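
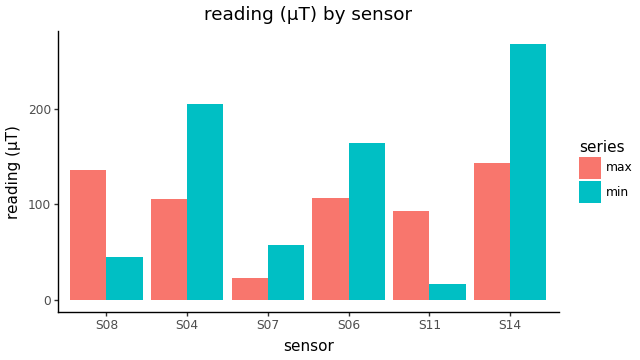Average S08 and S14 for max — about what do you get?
(125 + 150) / 2 ≈ 138.

≈ 138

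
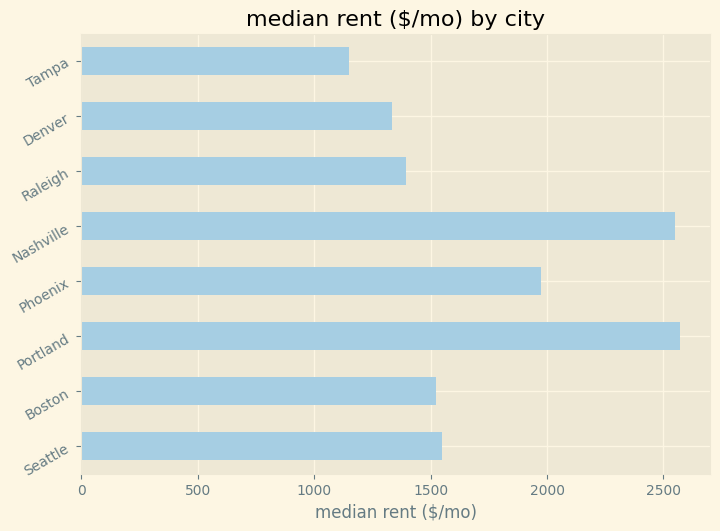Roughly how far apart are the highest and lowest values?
≈ 1500

Max Portland ≈ 2500, min Tampa ≈ 1000; range ≈ 1500.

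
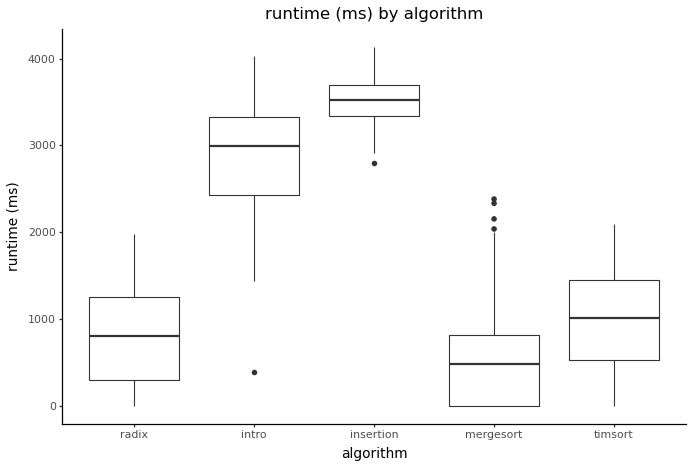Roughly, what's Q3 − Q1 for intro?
Q3 ≈ 3500, Q1 ≈ 2500; IQR ≈ 1000.

≈ 1000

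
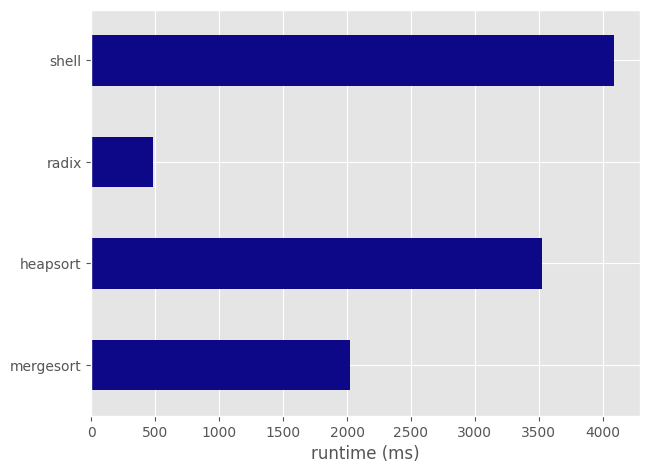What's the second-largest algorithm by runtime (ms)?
Top 3: shell ≈ 4000, heapsort ≈ 3500, mergesort ≈ 2000.

heapsort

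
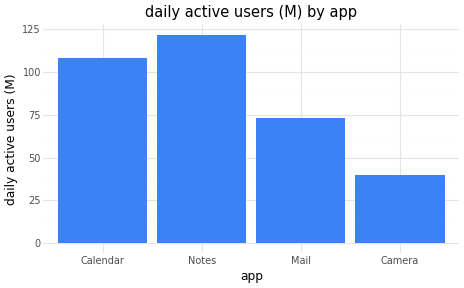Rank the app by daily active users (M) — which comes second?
Top 3: Notes ≈ 120, Calendar ≈ 100, Mail ≈ 80.

Calendar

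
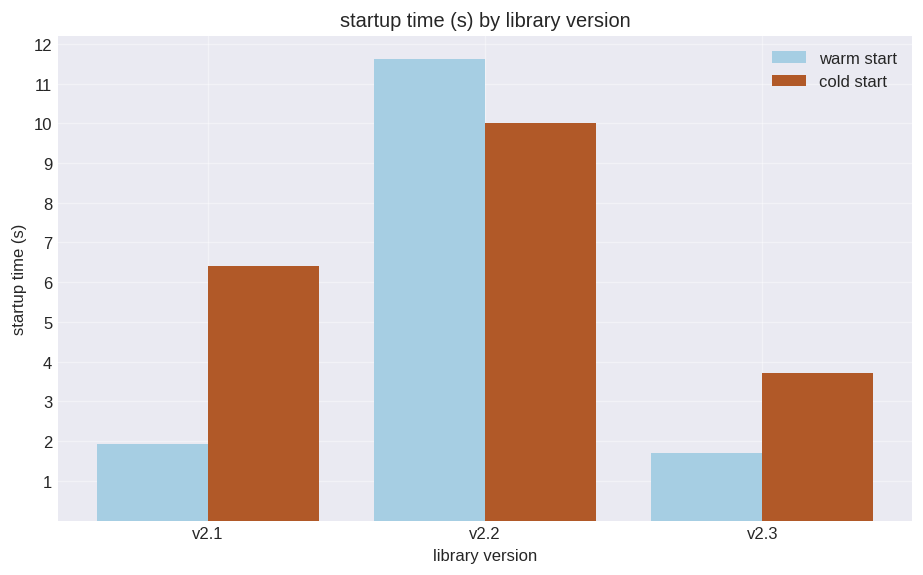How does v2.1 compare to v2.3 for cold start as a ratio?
v2.1 ≈ 6, v2.3 ≈ 4; 6/4 ≈ 1.5.

≈ 1.5×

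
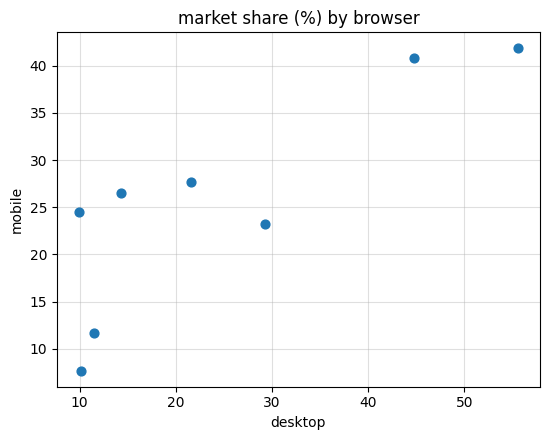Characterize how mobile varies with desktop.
Points are positively correlated; strong (|r| ≈ 0.8).

positive, strong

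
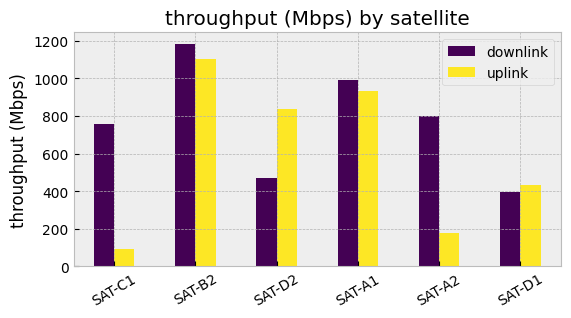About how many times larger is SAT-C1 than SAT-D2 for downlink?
≈ 1.6×

SAT-C1 ≈ 800, SAT-D2 ≈ 500; 800/500 ≈ 1.6.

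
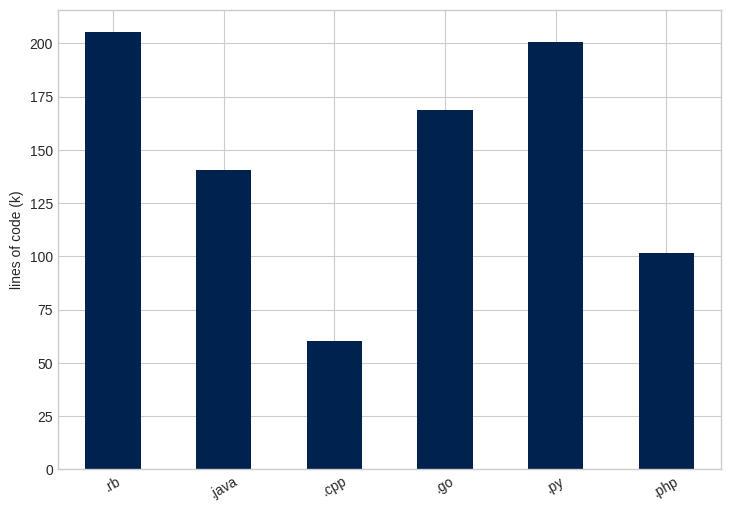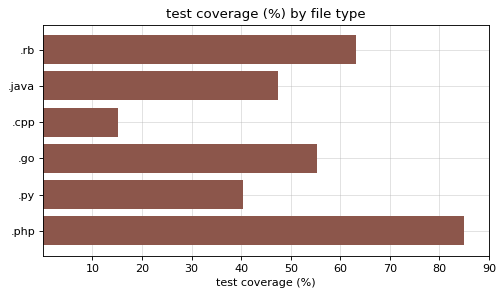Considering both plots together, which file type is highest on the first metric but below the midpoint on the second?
Chart 2 median test coverage (%) ≈ 50; below-median file types: .java, .cpp, .py. Among those, .py has the highest lines of code (k) (≈ 200).

.py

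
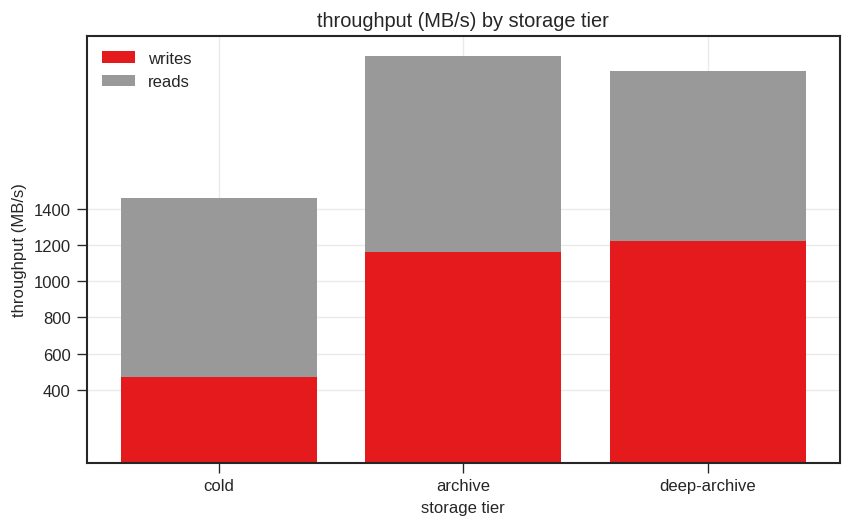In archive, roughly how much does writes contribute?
≈ 1200

writes top ≈ 1200, bottom ≈ 0; segment ≈ 1200.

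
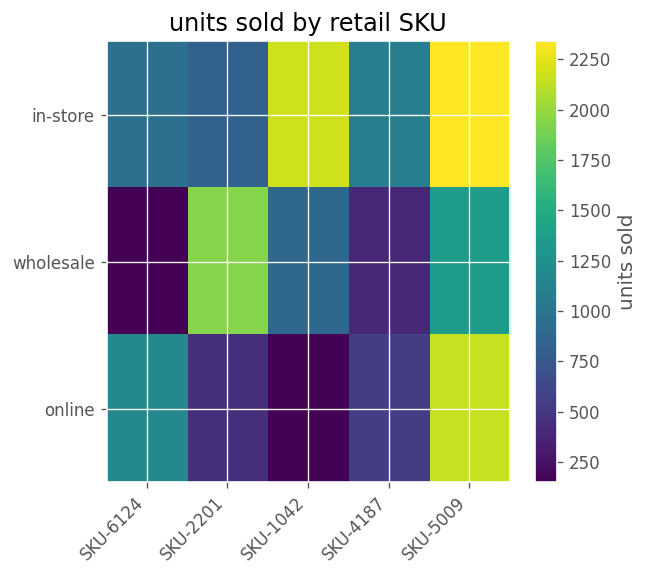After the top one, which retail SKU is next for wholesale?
SKU-5009

Top 3 for wholesale: SKU-2201 ≈ 2000, SKU-5009 ≈ 1400, SKU-1042 ≈ 800.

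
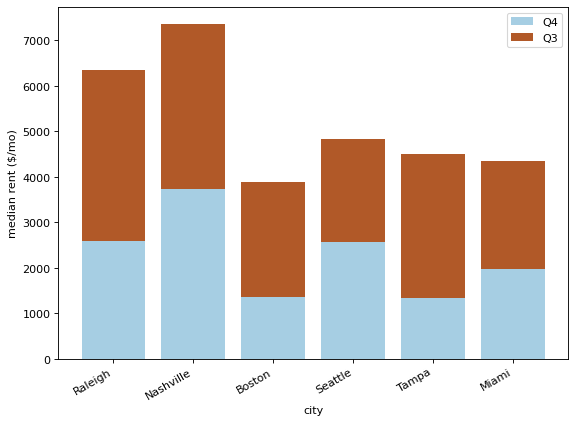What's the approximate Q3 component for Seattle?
≈ 2000

Q3 top ≈ 5000, bottom ≈ 3000; segment ≈ 2000.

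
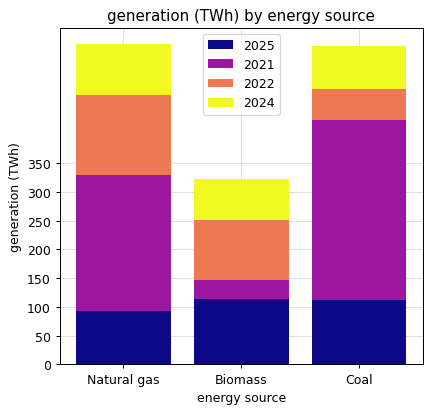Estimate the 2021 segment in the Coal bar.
2021 top ≈ 450, bottom ≈ 100; segment ≈ 350.

≈ 350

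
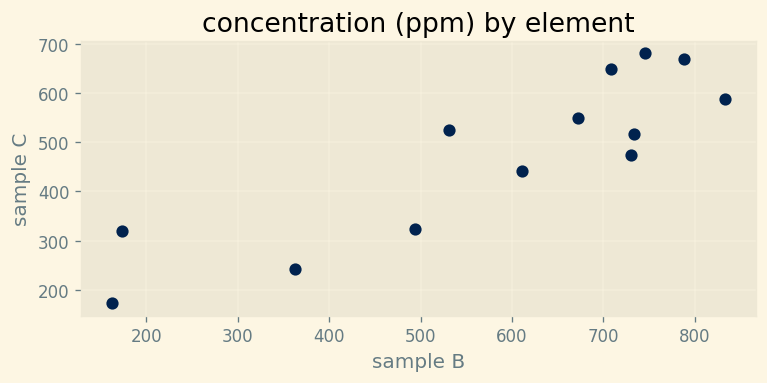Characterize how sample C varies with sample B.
positive, strong

Points are positively correlated; strong (|r| ≈ 0.9).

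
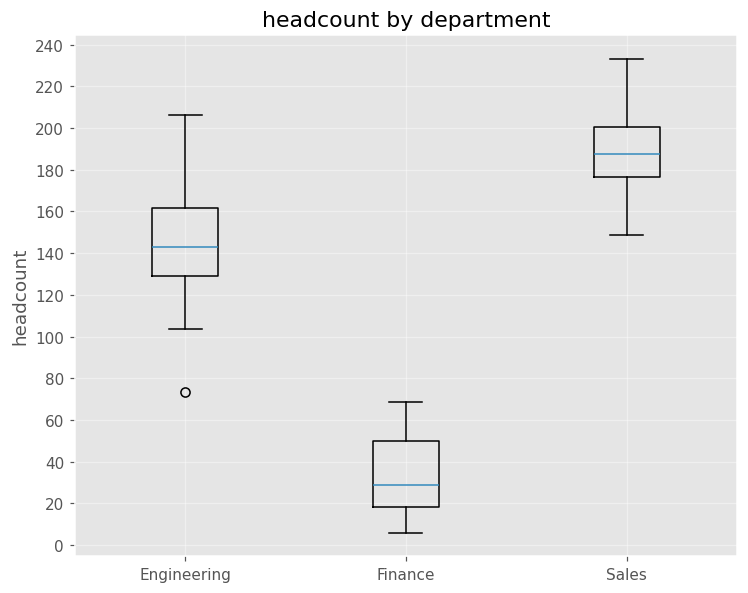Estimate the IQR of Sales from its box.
Q3 ≈ 200, Q1 ≈ 180; IQR ≈ 20.

≈ 20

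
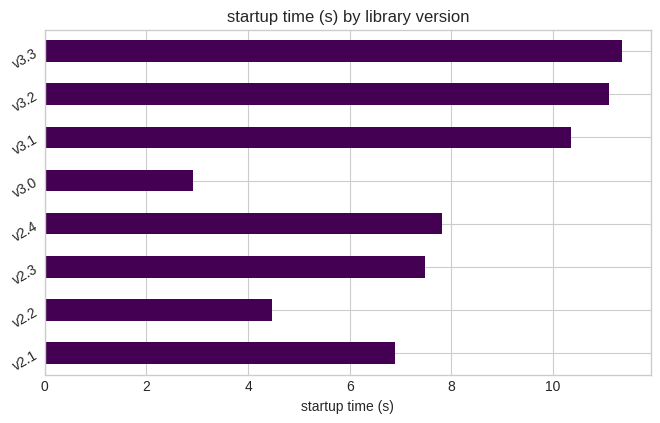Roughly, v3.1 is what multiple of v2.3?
≈ 1.43×

v3.1 ≈ 10, v2.3 ≈ 7; 10/7 ≈ 1.43.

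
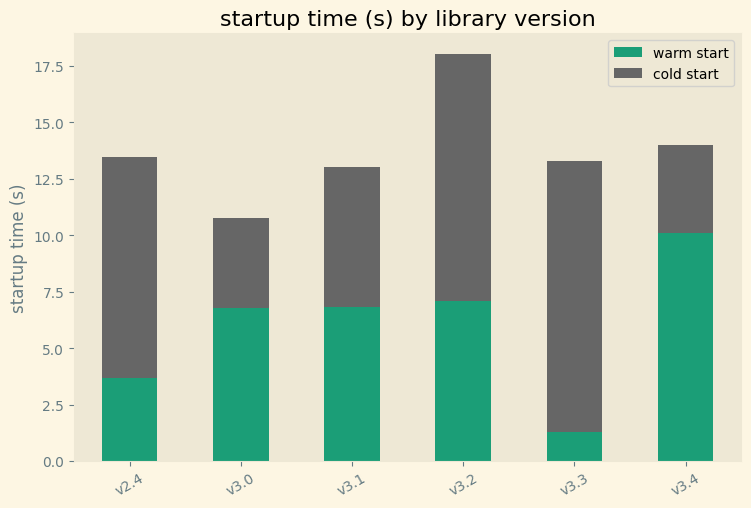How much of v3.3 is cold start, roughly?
≈ 12

cold start top ≈ 14, bottom ≈ 2; segment ≈ 12.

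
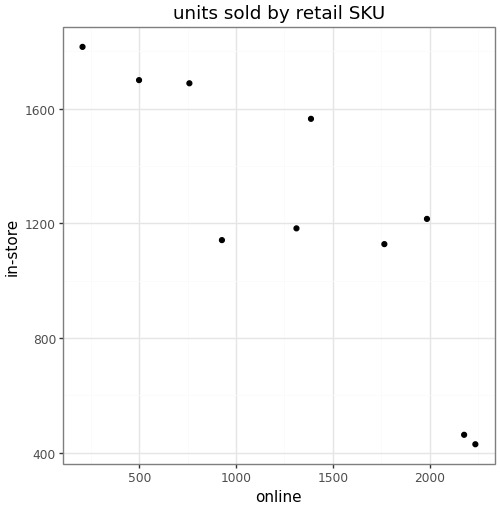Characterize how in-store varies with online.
Points are negatively correlated; strong (|r| ≈ 0.9).

negative, strong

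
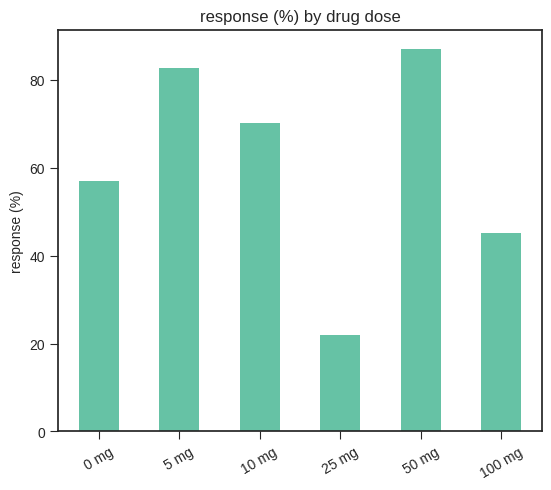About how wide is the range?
≈ 70

Max 50 mg ≈ 90, min 25 mg ≈ 20; range ≈ 70.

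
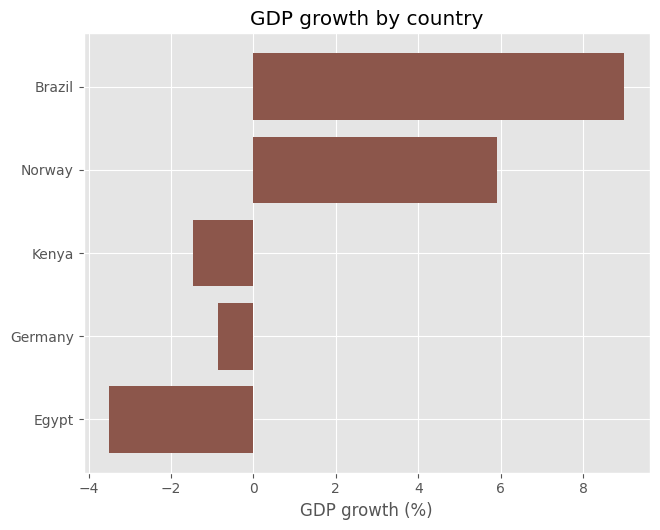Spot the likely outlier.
Brazil ≈ 8; the rest sit between ≈ -4 and ≈ 6.

Brazil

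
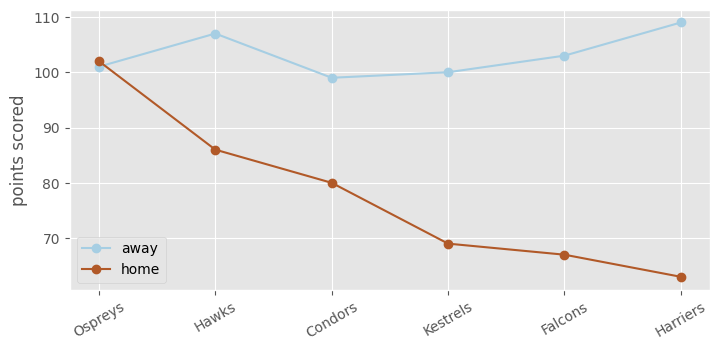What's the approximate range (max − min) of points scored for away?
≈ 10

Max Harriers ≈ 110, min Condors ≈ 100; range ≈ 10.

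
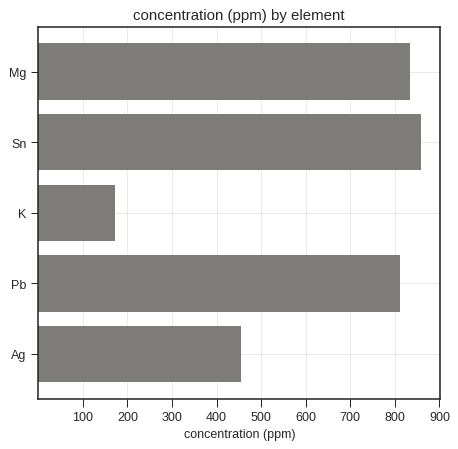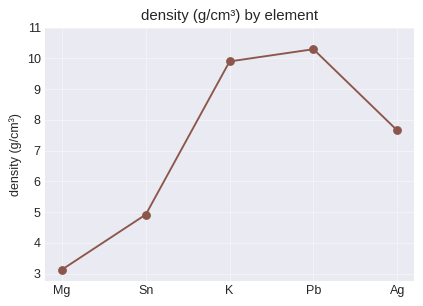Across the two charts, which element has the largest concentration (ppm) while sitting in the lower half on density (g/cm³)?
Sn

Chart 2 median density (g/cm³) ≈ 8; below-median elements: Mg, Sn. Among those, Sn has the highest concentration (ppm) (≈ 900).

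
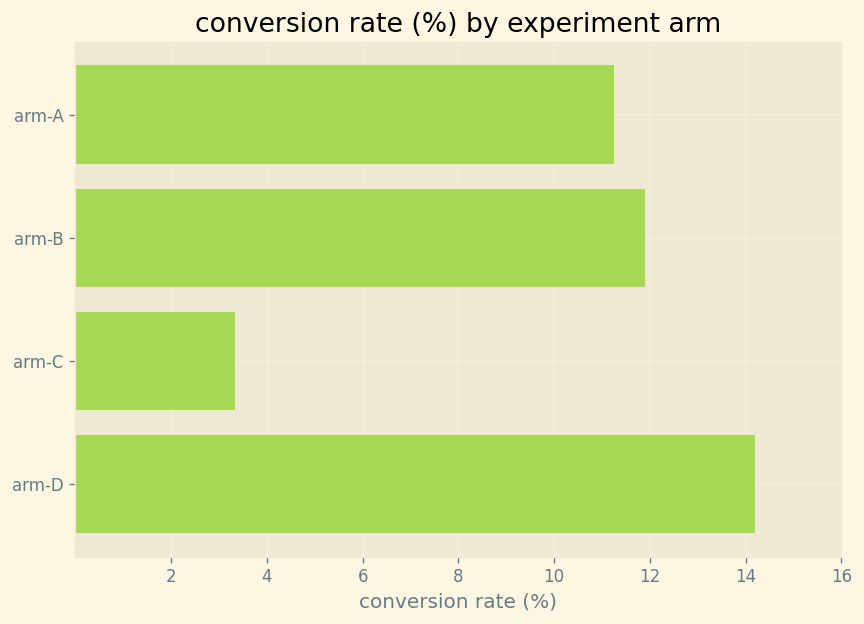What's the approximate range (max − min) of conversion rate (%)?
Max arm-D ≈ 14, min arm-C ≈ 4; range ≈ 10.

≈ 10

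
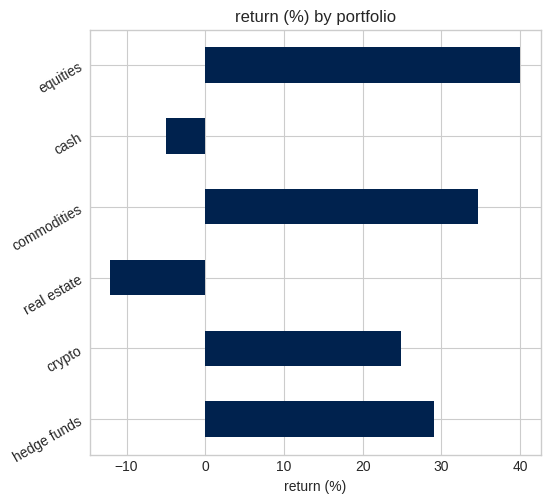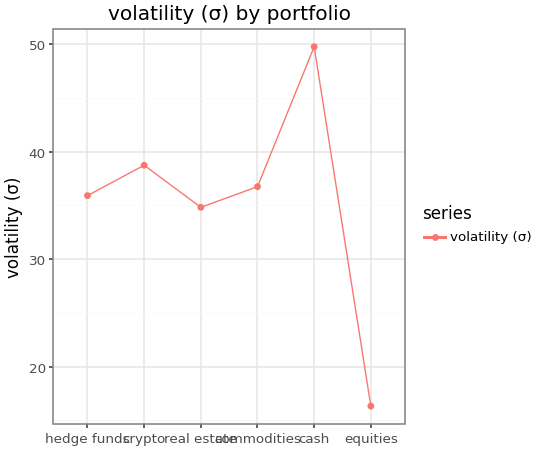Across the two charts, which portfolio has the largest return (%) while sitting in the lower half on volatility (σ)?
equities

Chart 2 median volatility (σ) ≈ 35; below-median portfolios: hedge funds, real estate, equities. Among those, equities has the highest return (%) (≈ 40).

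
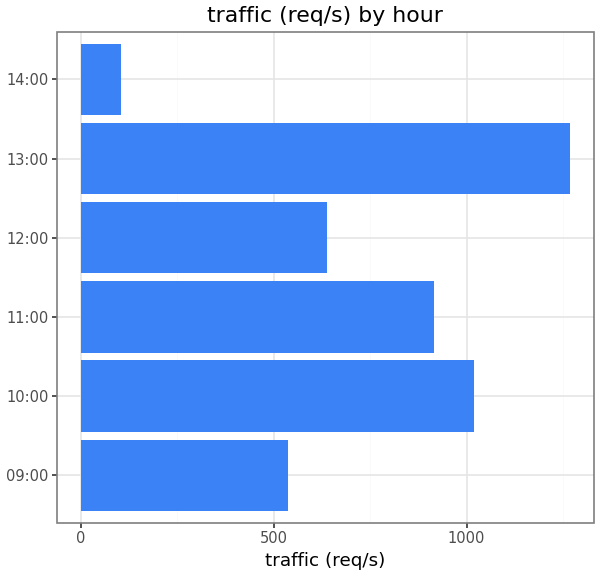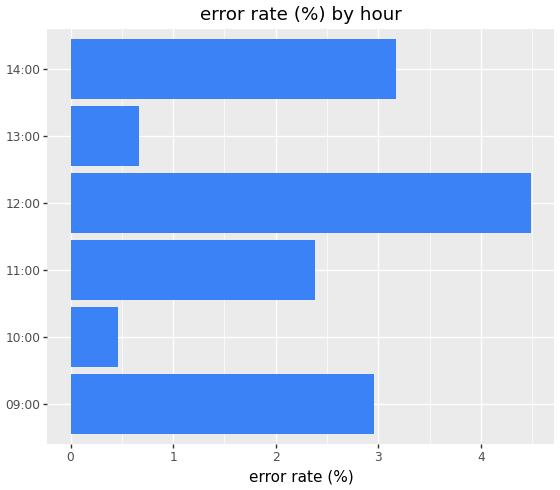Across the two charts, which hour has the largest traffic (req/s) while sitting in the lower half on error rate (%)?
Chart 2 median error rate (%) ≈ 2.5; below-median hours: 10:00, 11:00, 13:00. Among those, 13:00 has the highest traffic (req/s) (≈ 1200).

13:00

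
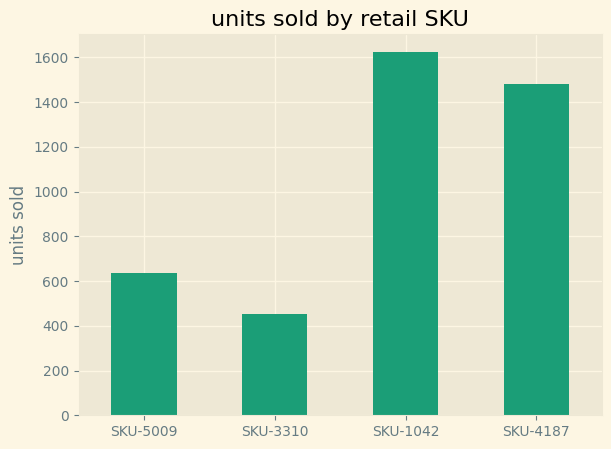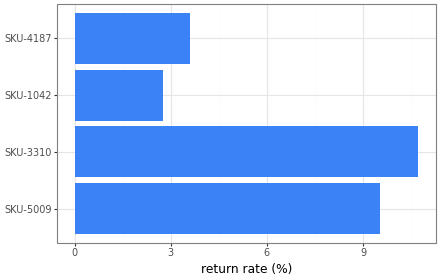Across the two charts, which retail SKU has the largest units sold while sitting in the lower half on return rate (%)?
SKU-1042

Chart 2 median return rate (%) ≈ 7; below-median retail SKUs: SKU-1042, SKU-4187. Among those, SKU-1042 has the highest units sold (≈ 1600).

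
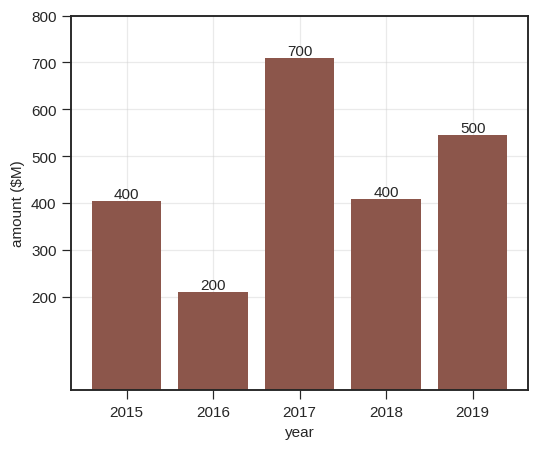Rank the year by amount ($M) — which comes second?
Top 3: 2017 ≈ 700, 2019 ≈ 500, 2018 ≈ 400.

2019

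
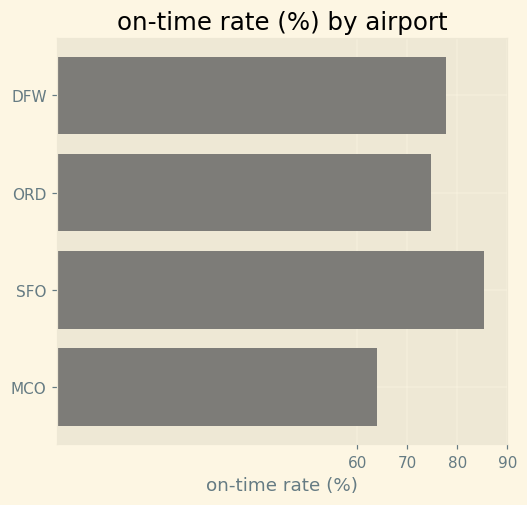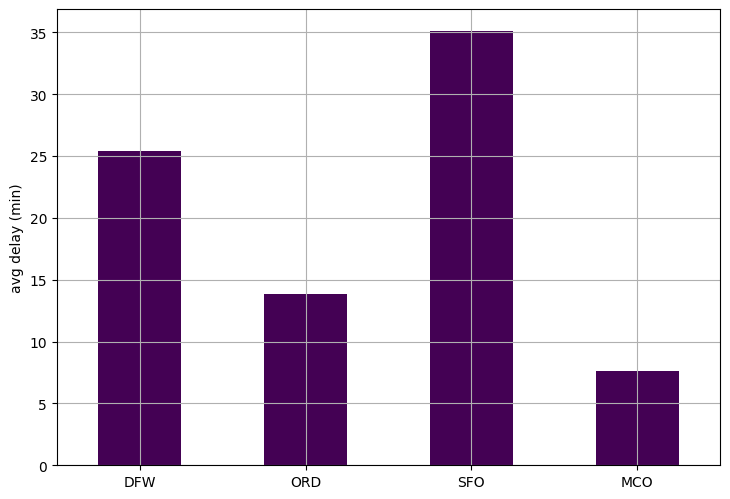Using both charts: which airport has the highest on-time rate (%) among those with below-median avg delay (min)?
Chart 2 median avg delay (min) ≈ 20; below-median airports: ORD, MCO. Among those, ORD has the highest on-time rate (%) (≈ 70).

ORD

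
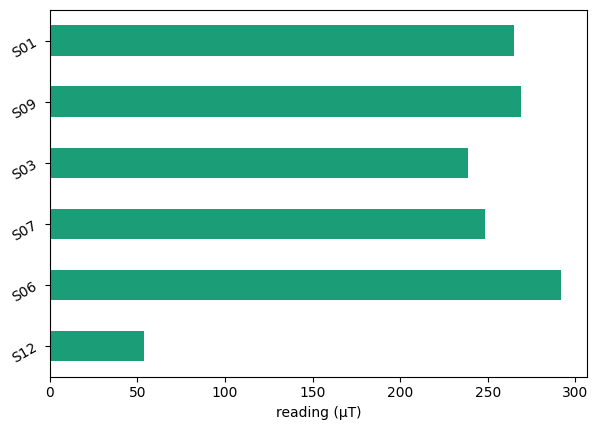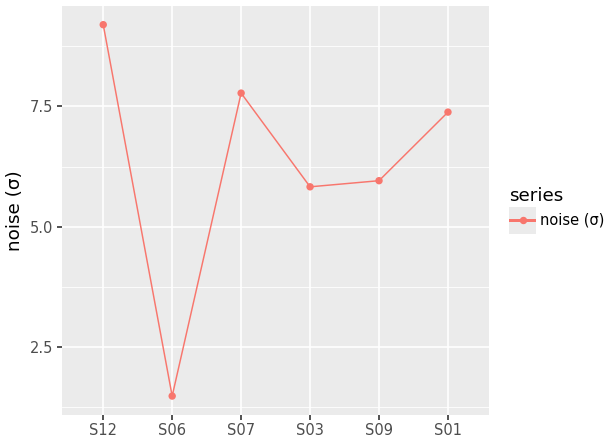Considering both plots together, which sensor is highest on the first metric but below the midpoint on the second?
Chart 2 median noise (σ) ≈ 7; below-median sensors: S06, S03, S09. Among those, S06 has the highest reading (µT) (≈ 300).

S06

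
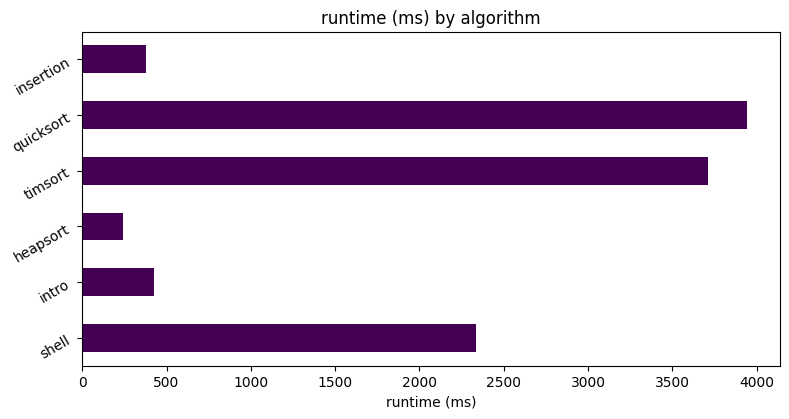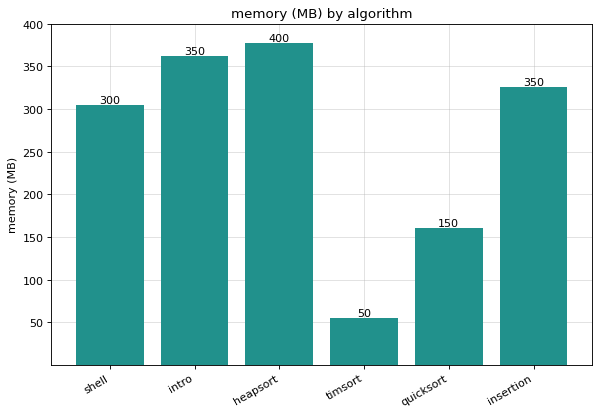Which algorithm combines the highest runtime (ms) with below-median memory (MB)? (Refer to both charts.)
Chart 2 median memory (MB) ≈ 300; below-median algorithms: shell, timsort, quicksort. Among those, quicksort has the highest runtime (ms) (≈ 4000).

quicksort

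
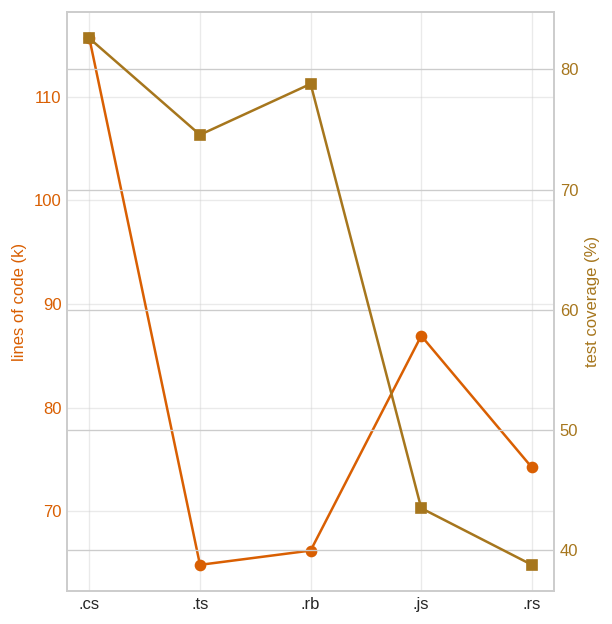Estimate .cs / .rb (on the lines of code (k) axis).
≈ 1.77×

.cs ≈ 115, .rb ≈ 65; 115/65 ≈ 1.77.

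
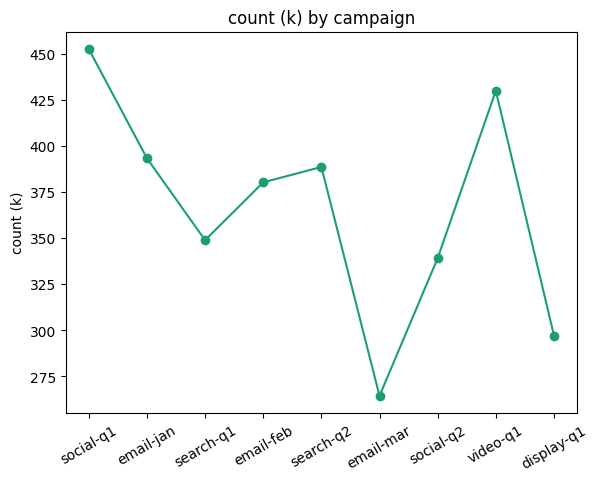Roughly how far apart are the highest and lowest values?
Max social-q1 ≈ 460, min email-mar ≈ 260; range ≈ 200.

≈ 200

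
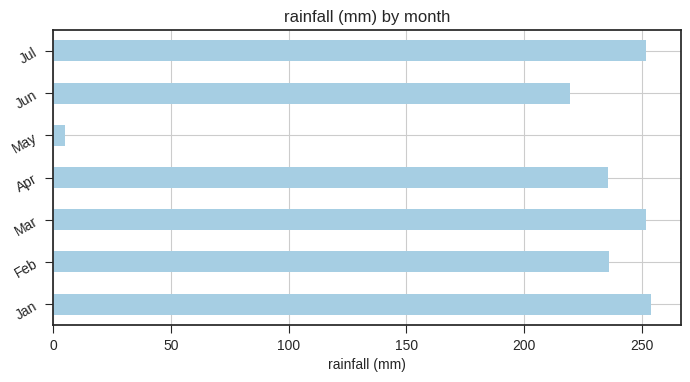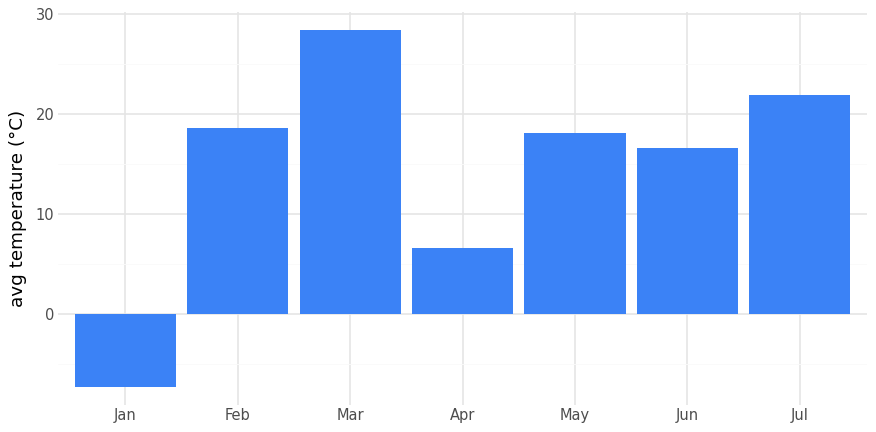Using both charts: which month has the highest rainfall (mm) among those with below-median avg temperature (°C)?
Chart 2 median avg temperature (°C) ≈ 20; below-median months: Jan, Apr, Jun. Among those, Jan has the highest rainfall (mm) (≈ 250).

Jan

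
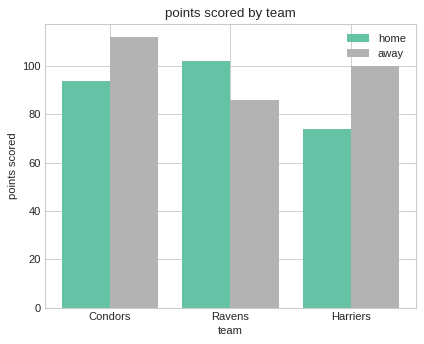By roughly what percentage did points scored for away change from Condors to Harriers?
≈ -9.1%

Condors ≈ 110, Harriers ≈ 100; (100 − 110) / 110 ≈ -9.1%.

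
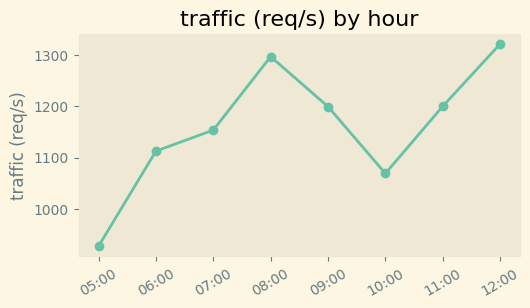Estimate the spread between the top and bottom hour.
Max 12:00 ≈ 1300, min 05:00 ≈ 950; range ≈ 350.

≈ 350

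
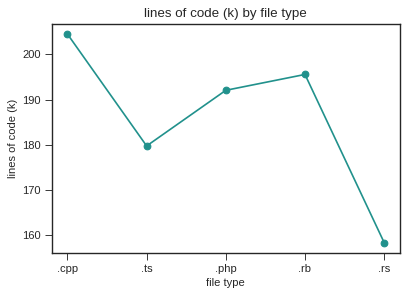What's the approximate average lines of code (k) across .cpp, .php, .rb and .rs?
(205 + 190 + 195 + 160) / 4 ≈ 188.

≈ 188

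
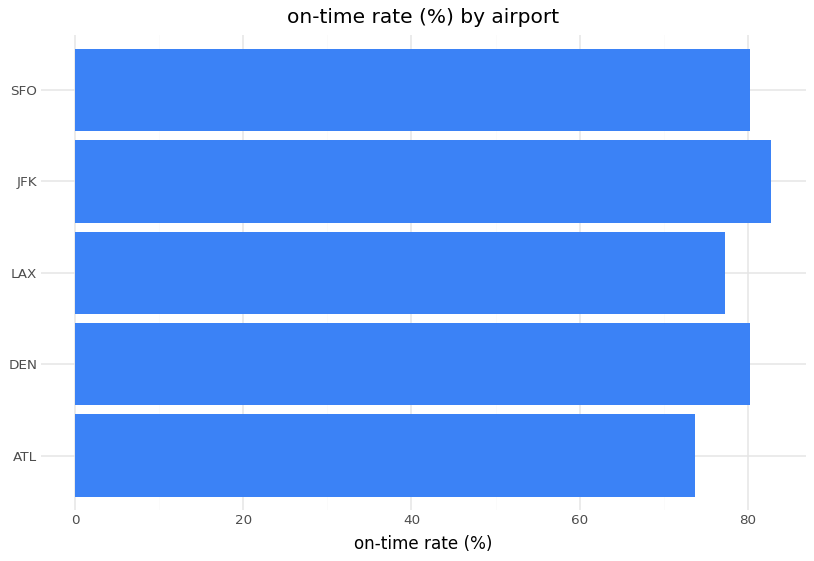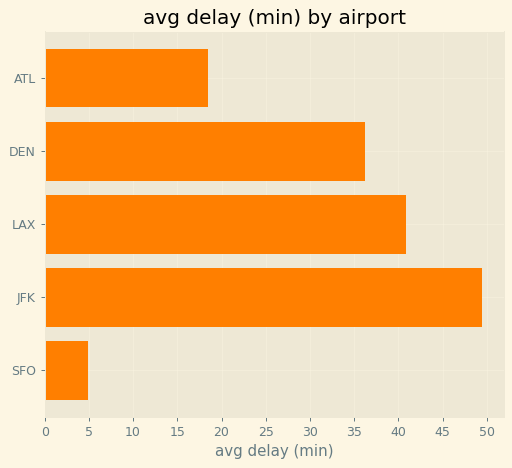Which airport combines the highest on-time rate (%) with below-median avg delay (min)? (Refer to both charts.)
Chart 2 median avg delay (min) ≈ 35; below-median airports: ATL, SFO. Among those, SFO has the highest on-time rate (%) (≈ 80).

SFO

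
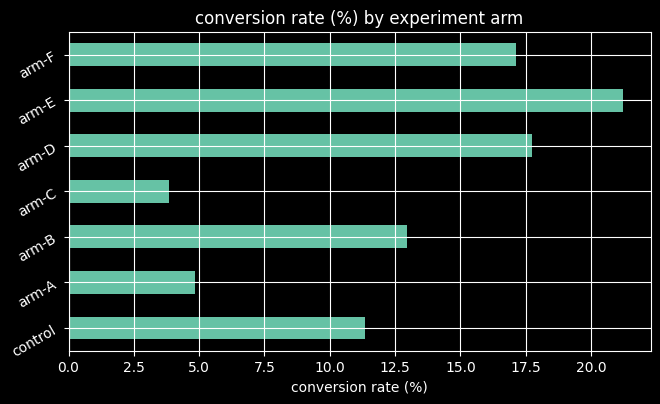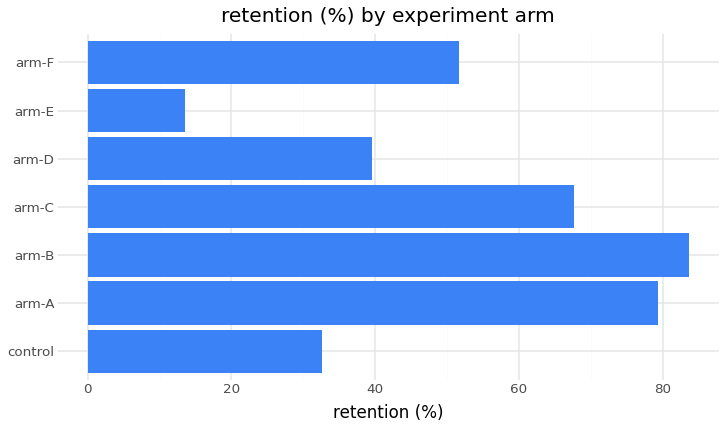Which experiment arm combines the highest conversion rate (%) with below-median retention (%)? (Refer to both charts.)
arm-E

Chart 2 median retention (%) ≈ 50; below-median experiment arms: control, arm-D, arm-E. Among those, arm-E has the highest conversion rate (%) (≈ 22).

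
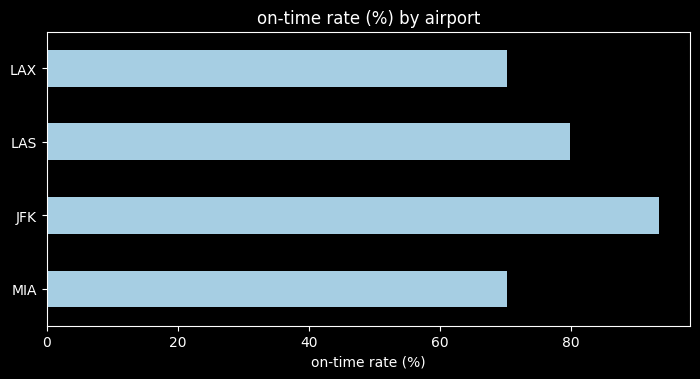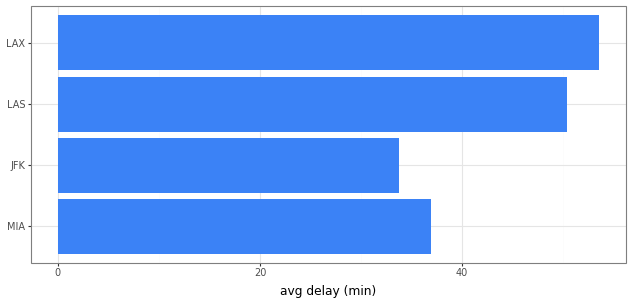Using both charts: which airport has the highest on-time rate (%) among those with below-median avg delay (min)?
JFK

Chart 2 median avg delay (min) ≈ 45; below-median airports: MIA, JFK. Among those, JFK has the highest on-time rate (%) (≈ 90).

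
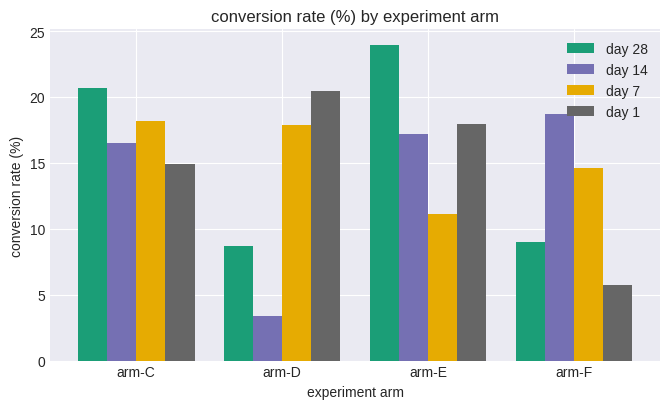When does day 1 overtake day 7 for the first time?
arm-C: day 1 ≈ 14 vs day 7 ≈ 18 (not yet); arm-D: day 1 ≈ 20 vs day 7 ≈ 18 (first crossover).

arm-D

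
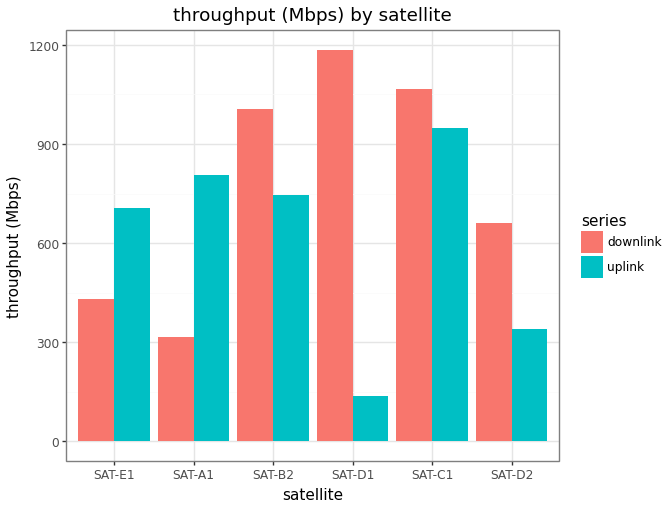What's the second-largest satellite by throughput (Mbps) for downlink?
Top 3 for downlink: SAT-D1 ≈ 1200, SAT-C1 ≈ 1100, SAT-B2 ≈ 1000.

SAT-C1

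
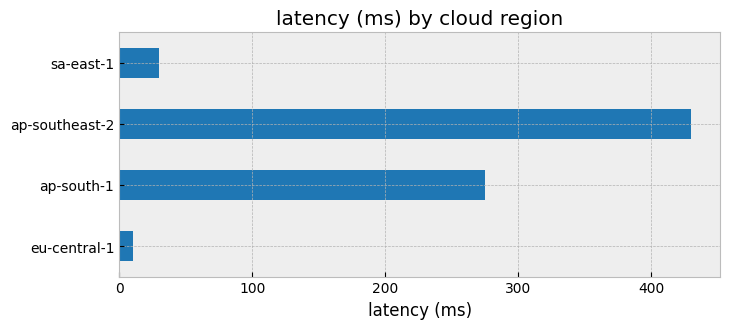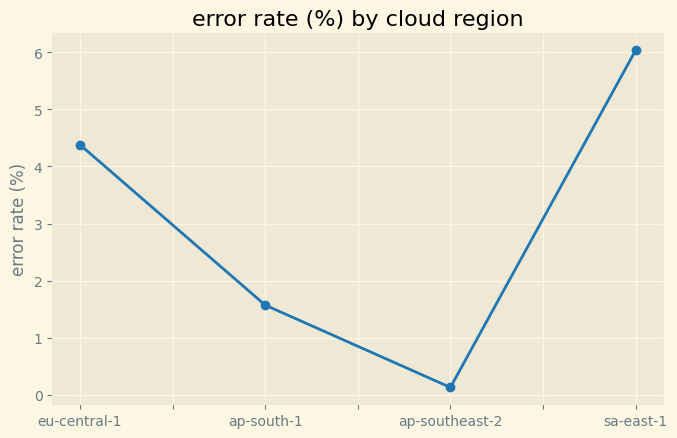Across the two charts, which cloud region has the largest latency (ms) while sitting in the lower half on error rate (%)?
Chart 2 median error rate (%) ≈ 3; below-median cloud regions: ap-south-1, ap-southeast-2. Among those, ap-southeast-2 has the highest latency (ms) (≈ 450).

ap-southeast-2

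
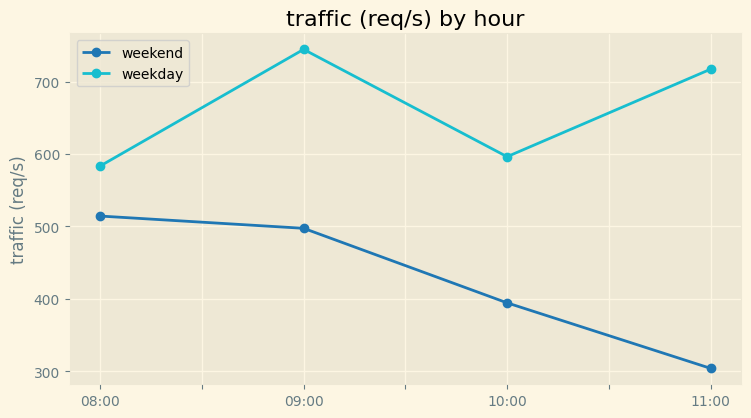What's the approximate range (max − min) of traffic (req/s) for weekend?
Max 08:00 ≈ 500, min 11:00 ≈ 300; range ≈ 200.

≈ 200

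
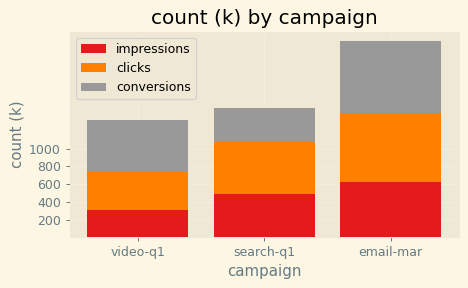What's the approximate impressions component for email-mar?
impressions top ≈ 600, bottom ≈ 0; segment ≈ 600.

≈ 600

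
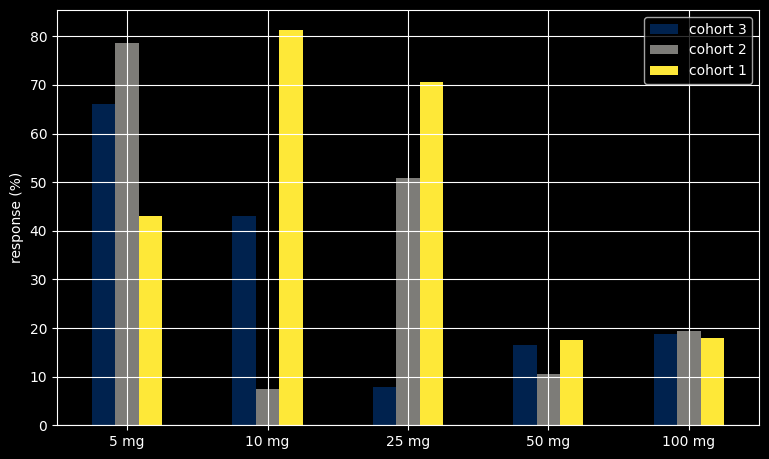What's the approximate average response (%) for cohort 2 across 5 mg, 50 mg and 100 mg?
(80 + 10 + 20) / 3 ≈ 37.

≈ 37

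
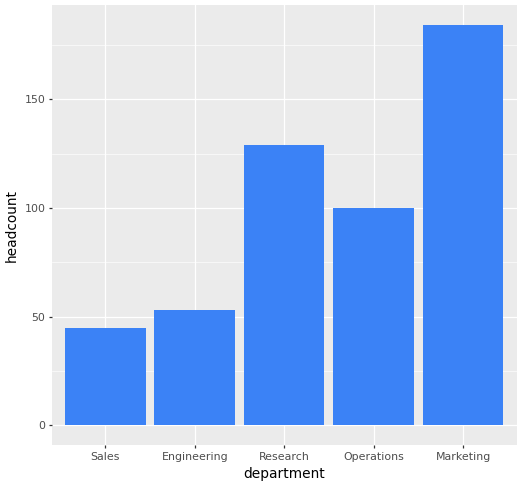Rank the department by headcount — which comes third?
Top 4: Marketing ≈ 180, Research ≈ 120, Operations ≈ 100, Engineering ≈ 60.

Operations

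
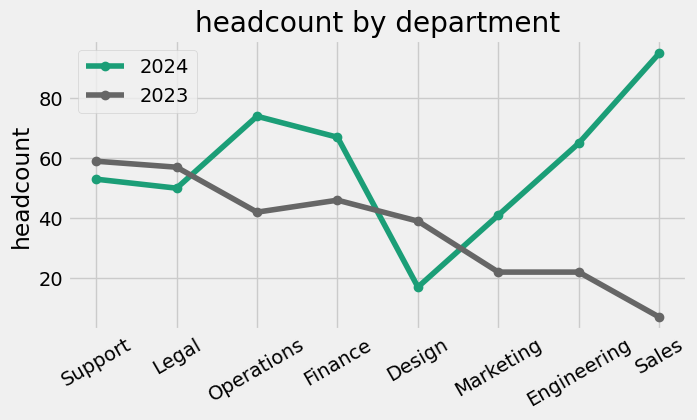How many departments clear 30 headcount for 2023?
Above 30: Support, Legal, Operations, Finance, Design.

5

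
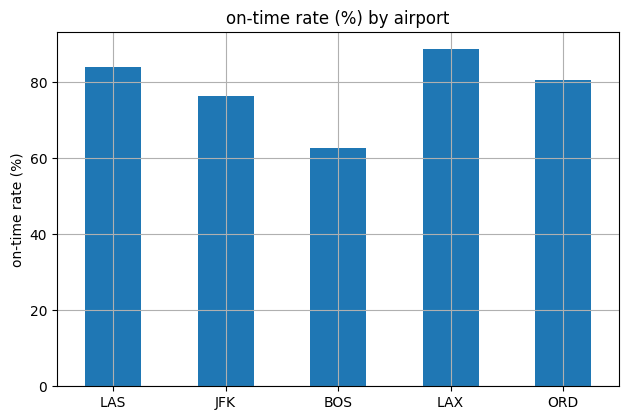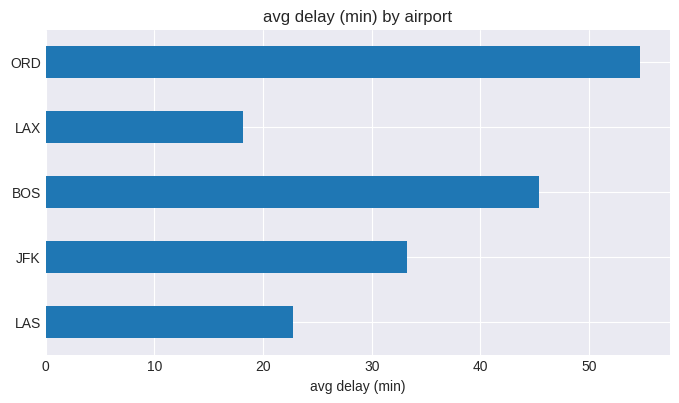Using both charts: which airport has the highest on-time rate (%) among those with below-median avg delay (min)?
LAX

Chart 2 median avg delay (min) ≈ 30; below-median airports: LAS, LAX. Among those, LAX has the highest on-time rate (%) (≈ 90).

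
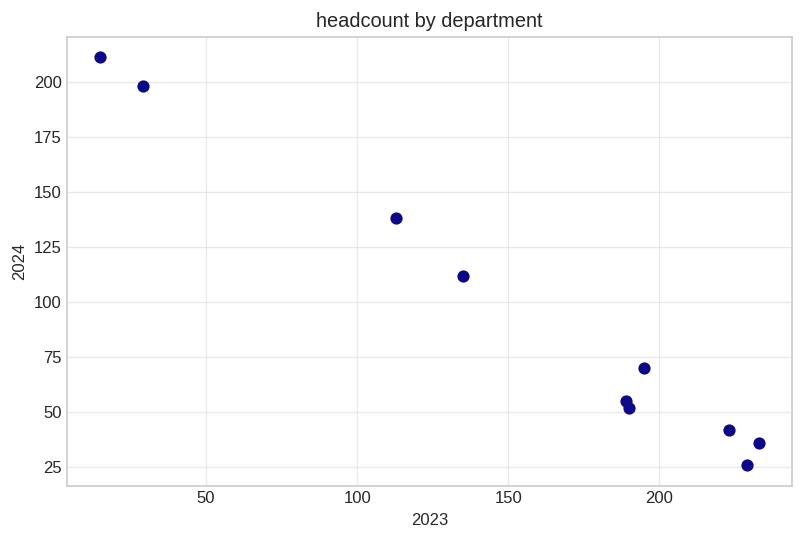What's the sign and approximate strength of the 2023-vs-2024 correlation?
negative, strong

Points are negatively correlated; strong (|r| ≈ 1.0).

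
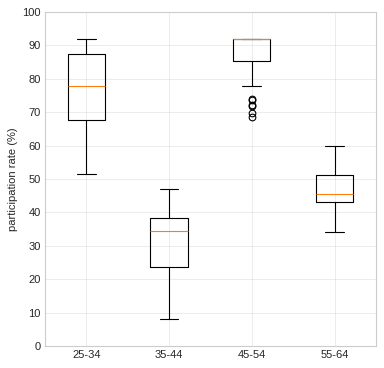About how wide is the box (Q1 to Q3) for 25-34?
Q3 ≈ 90, Q1 ≈ 70; IQR ≈ 20.

≈ 20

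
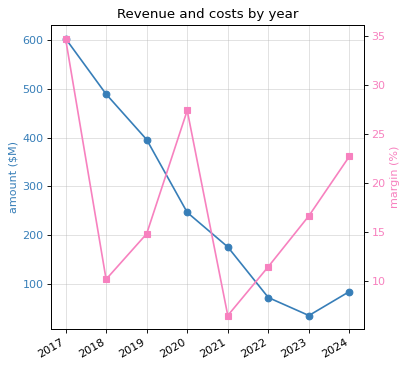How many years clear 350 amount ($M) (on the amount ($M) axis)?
3

Above 350: 2017, 2018, 2019.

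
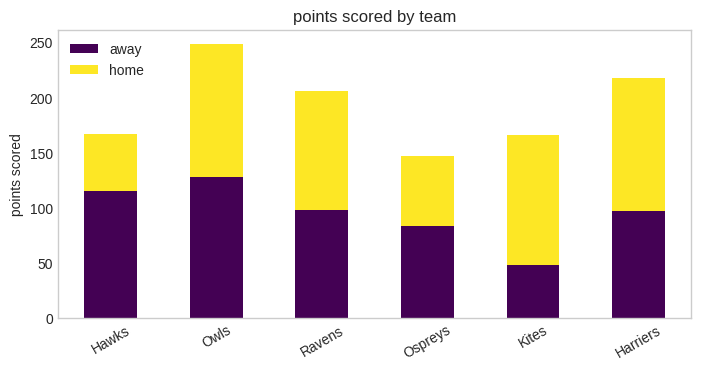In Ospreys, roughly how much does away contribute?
≈ 75

away top ≈ 75, bottom ≈ 0; segment ≈ 75.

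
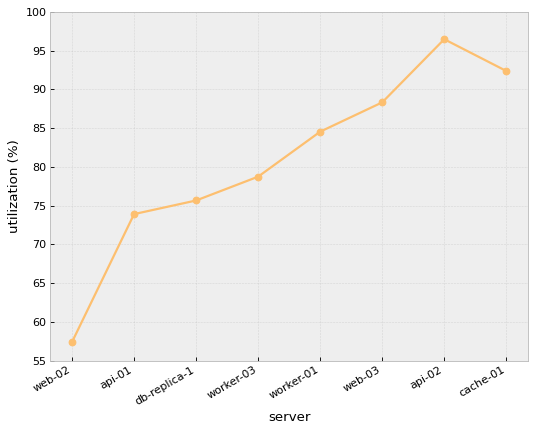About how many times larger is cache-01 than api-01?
≈ 1.2×

cache-01 ≈ 90, api-01 ≈ 75; 90/75 ≈ 1.2.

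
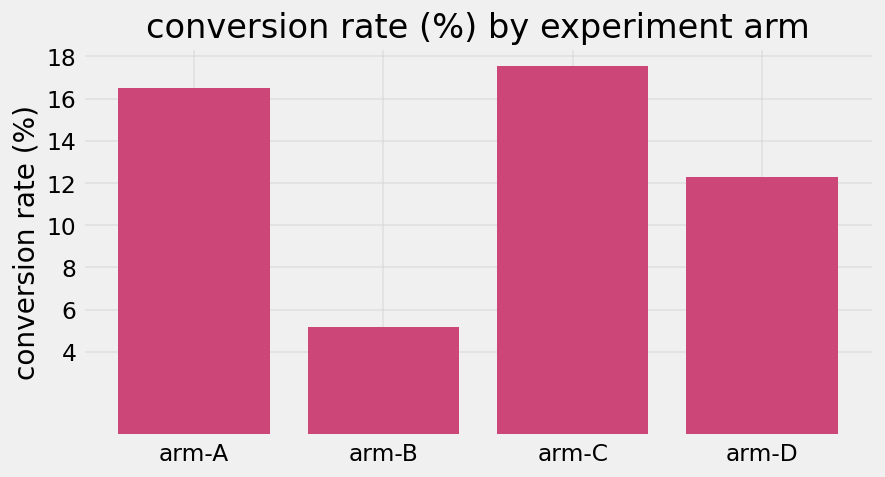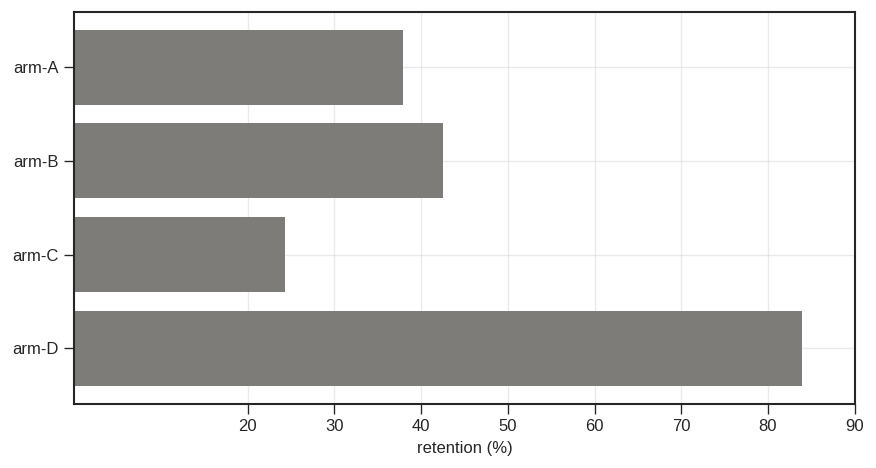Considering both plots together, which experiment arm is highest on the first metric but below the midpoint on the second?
arm-C

Chart 2 median retention (%) ≈ 40; below-median experiment arms: arm-A, arm-C. Among those, arm-C has the highest conversion rate (%) (≈ 18).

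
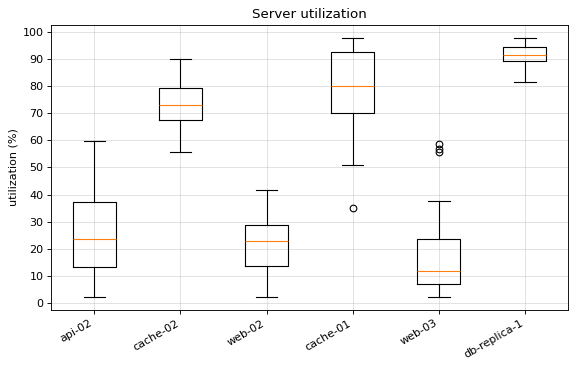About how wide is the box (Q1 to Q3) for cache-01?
≈ 20

Q3 ≈ 90, Q1 ≈ 70; IQR ≈ 20.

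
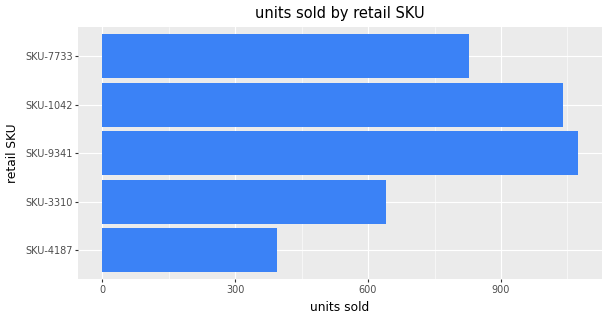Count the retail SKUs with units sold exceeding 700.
3

Above 700: SKU-9341, SKU-1042, SKU-7733.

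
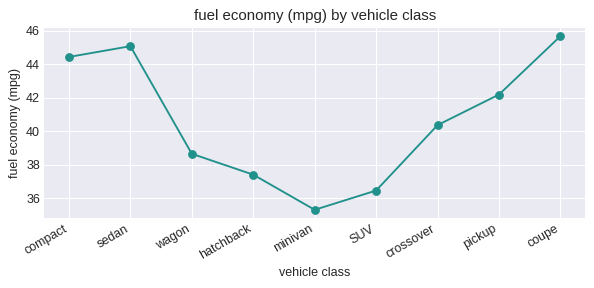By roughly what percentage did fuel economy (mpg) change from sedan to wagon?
sedan ≈ 45, wagon ≈ 39; (39 − 45) / 45 ≈ -13.3%.

≈ -13.3%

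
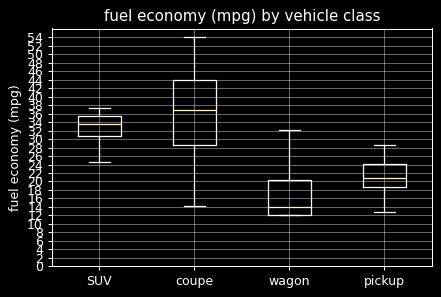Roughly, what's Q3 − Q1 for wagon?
≈ 8

Q3 ≈ 20, Q1 ≈ 12; IQR ≈ 8.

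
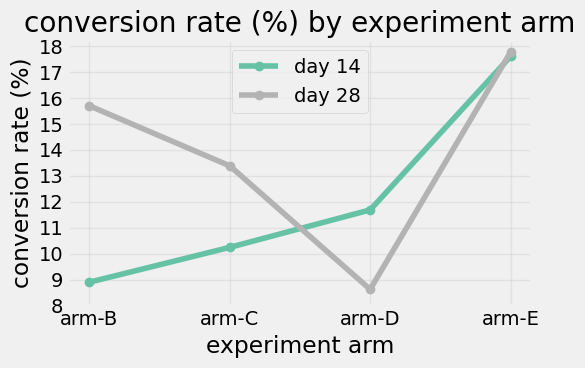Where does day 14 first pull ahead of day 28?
arm-C: day 14 ≈ 10 vs day 28 ≈ 13 (not yet); arm-D: day 14 ≈ 12 vs day 28 ≈ 9 (first crossover).

arm-D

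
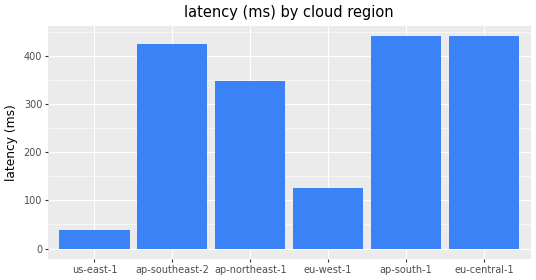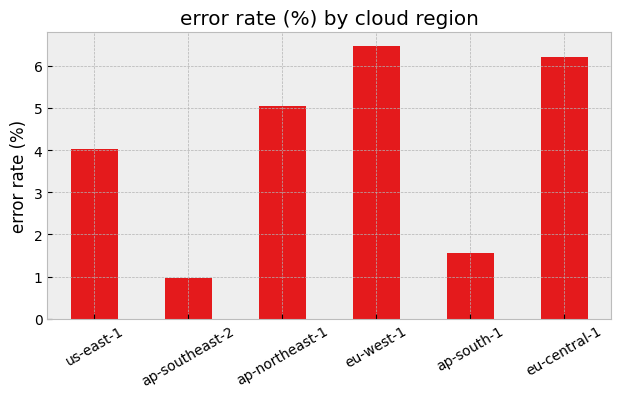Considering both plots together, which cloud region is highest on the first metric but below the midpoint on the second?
Chart 2 median error rate (%) ≈ 5; below-median cloud regions: us-east-1, ap-southeast-2, ap-south-1. Among those, ap-south-1 has the highest latency (ms) (≈ 450).

ap-south-1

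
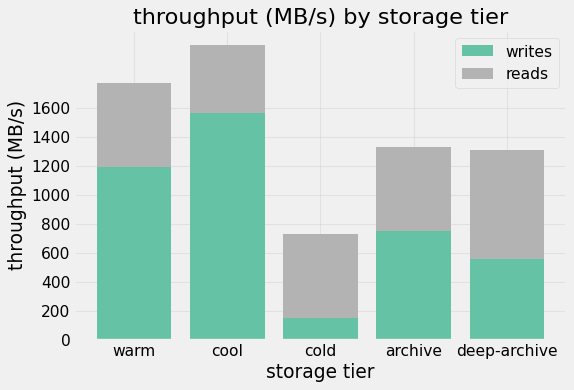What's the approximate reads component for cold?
≈ 600

reads top ≈ 800, bottom ≈ 200; segment ≈ 600.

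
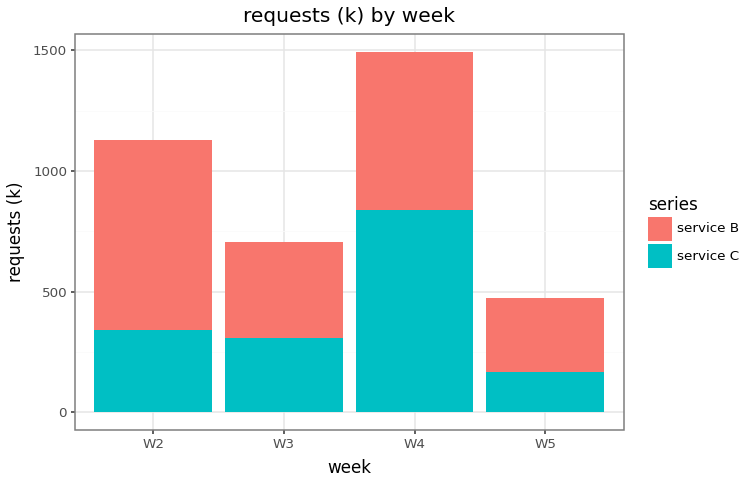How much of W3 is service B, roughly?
service B top ≈ 800, bottom ≈ 400; segment ≈ 400.

≈ 400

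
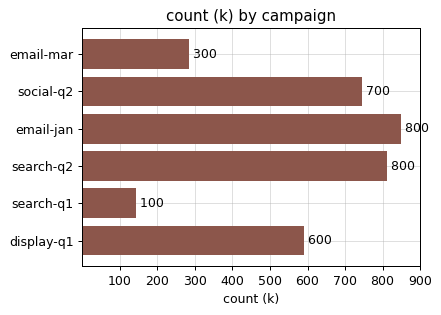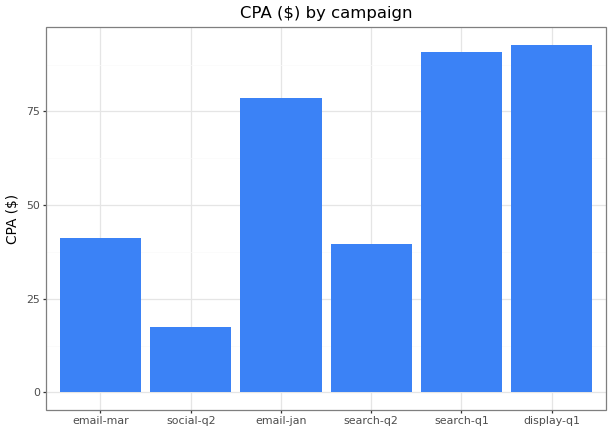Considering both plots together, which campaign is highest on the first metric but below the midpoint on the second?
search-q2

Chart 2 median CPA ($) ≈ 60; below-median campaigns: email-mar, social-q2, search-q2. Among those, search-q2 has the highest count (k) (≈ 800).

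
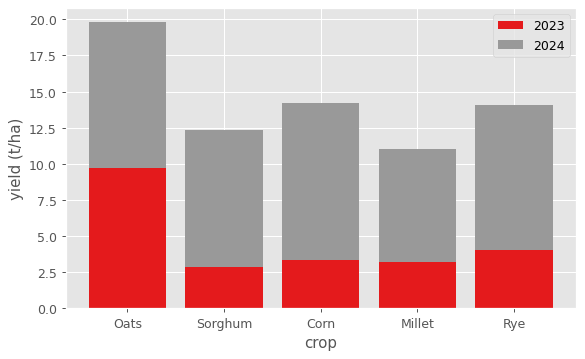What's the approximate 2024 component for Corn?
2024 top ≈ 14, bottom ≈ 4; segment ≈ 10.

≈ 10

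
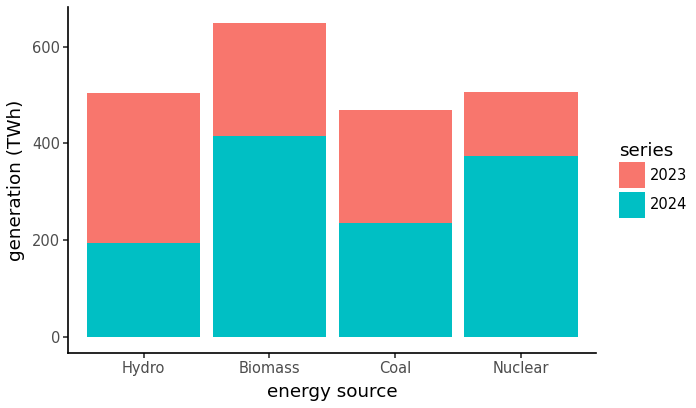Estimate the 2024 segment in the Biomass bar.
2024 top ≈ 400, bottom ≈ 0; segment ≈ 400.

≈ 400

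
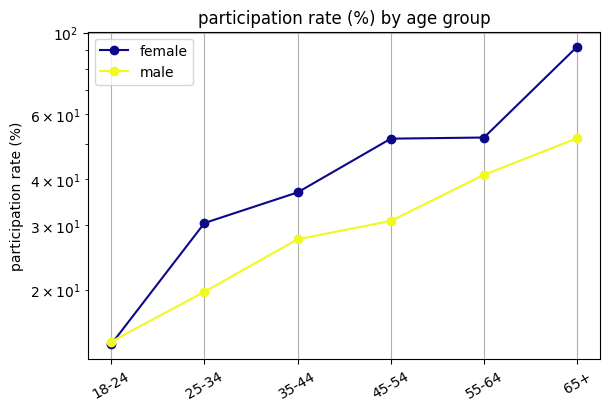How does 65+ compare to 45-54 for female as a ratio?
≈ 1.8×

65+ ≈ 90, 45-54 ≈ 50; 90/50 ≈ 1.8.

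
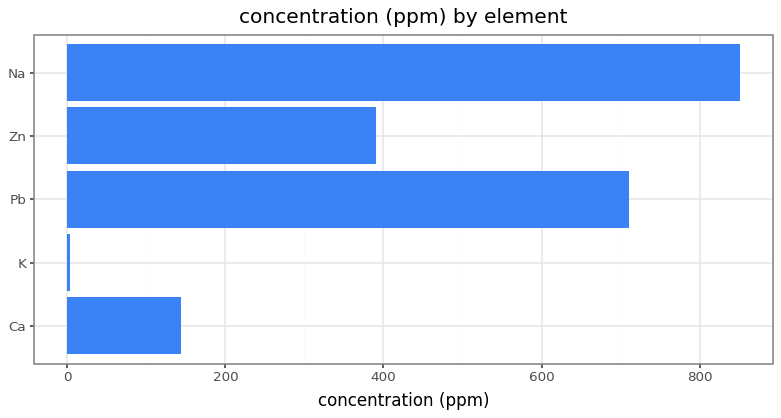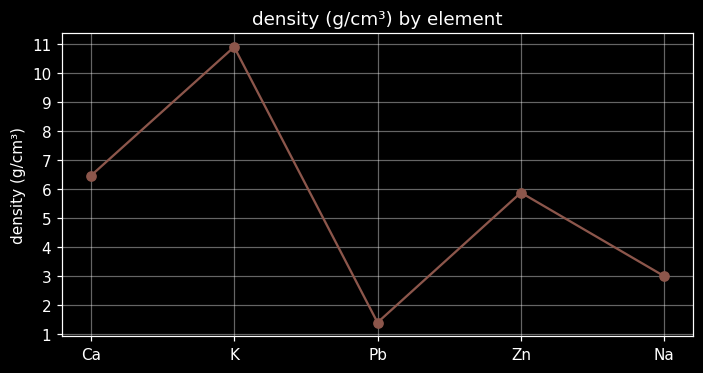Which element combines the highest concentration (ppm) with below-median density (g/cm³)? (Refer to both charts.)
Na

Chart 2 median density (g/cm³) ≈ 6; below-median elements: Pb, Na. Among those, Na has the highest concentration (ppm) (≈ 900).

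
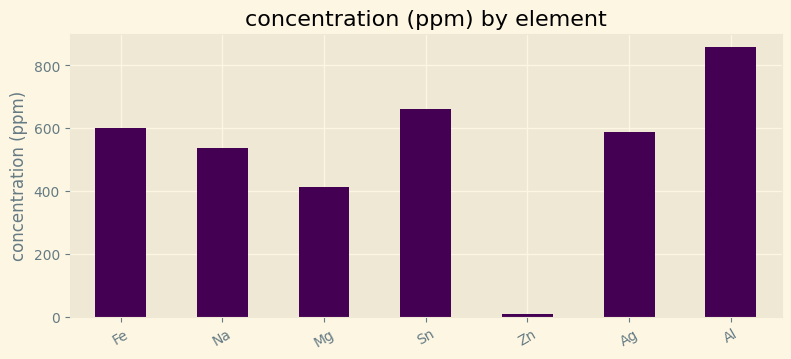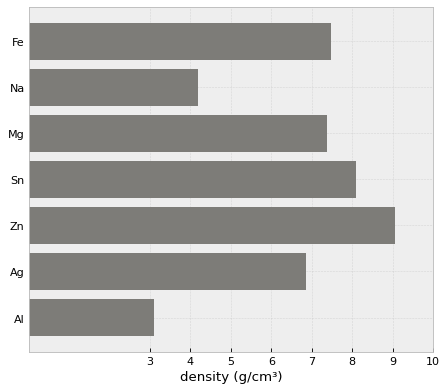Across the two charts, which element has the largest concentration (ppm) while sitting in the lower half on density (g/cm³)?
Chart 2 median density (g/cm³) ≈ 7; below-median elements: Na, Ag, Al. Among those, Al has the highest concentration (ppm) (≈ 900).

Al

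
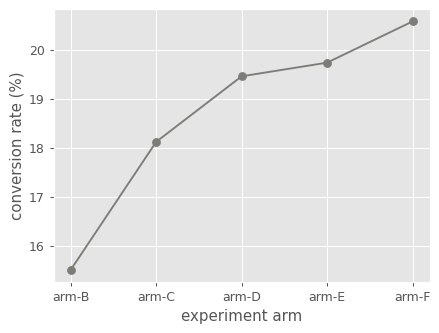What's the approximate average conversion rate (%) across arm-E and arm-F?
(19.5 + 20.5) / 2 ≈ 20.

≈ 20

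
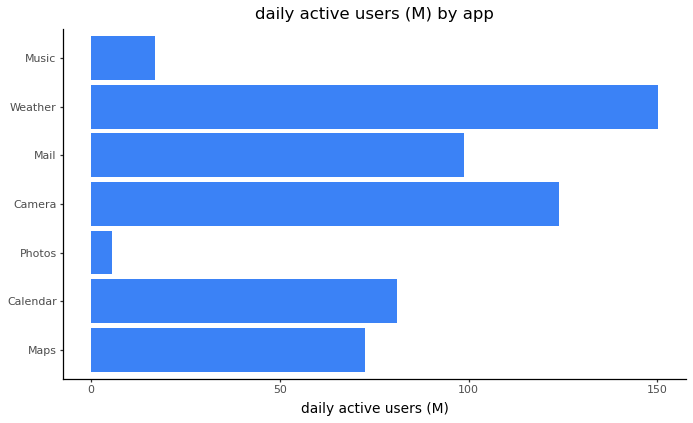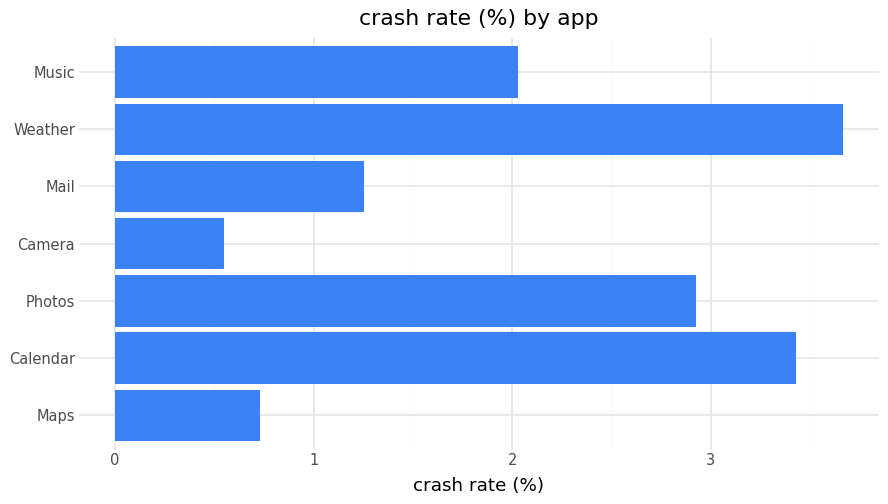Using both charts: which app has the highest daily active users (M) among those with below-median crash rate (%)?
Chart 2 median crash rate (%) ≈ 2; below-median apps: Maps, Camera, Mail. Among those, Camera has the highest daily active users (M) (≈ 120).

Camera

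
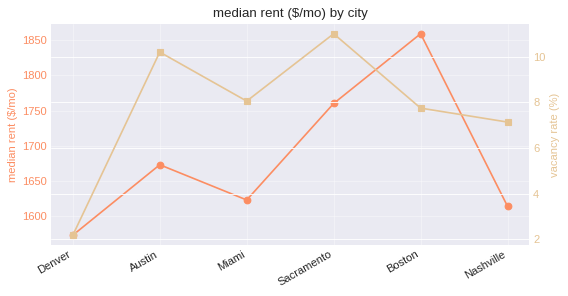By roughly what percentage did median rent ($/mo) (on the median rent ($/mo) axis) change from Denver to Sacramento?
Denver ≈ 1575, Sacramento ≈ 1750; (1750 − 1575) / 1575 ≈ +11.1%.

≈ +11.1%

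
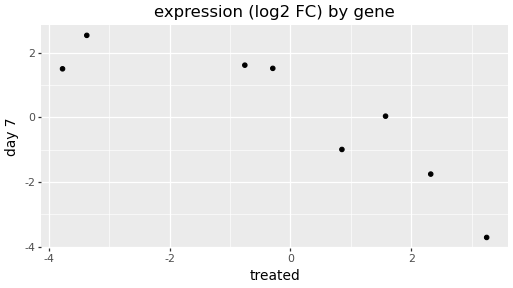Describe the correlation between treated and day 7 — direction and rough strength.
negative, strong

Points are negatively correlated; strong (|r| ≈ 0.9).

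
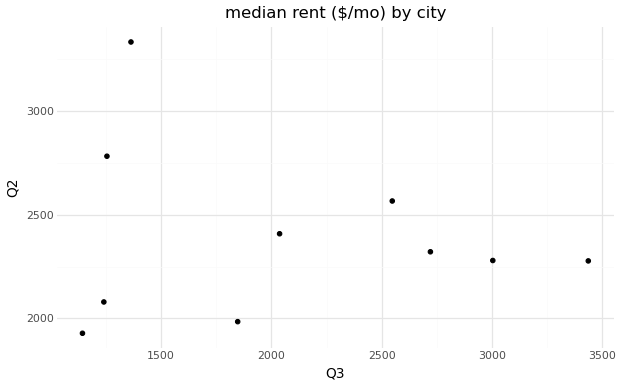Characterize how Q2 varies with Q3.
Points are roughly uncorrelated; weak (|r| ≈ 0.1).

no clear correlation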